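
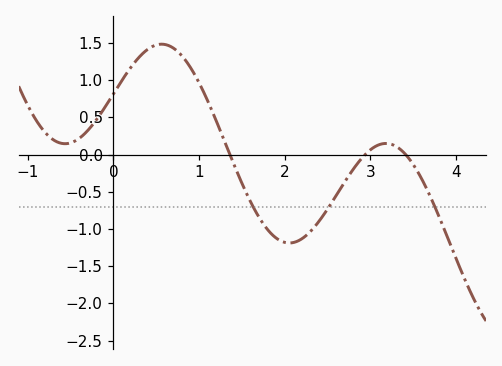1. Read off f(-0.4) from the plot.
0.217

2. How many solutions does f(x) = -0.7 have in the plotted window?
3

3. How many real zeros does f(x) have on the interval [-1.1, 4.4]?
3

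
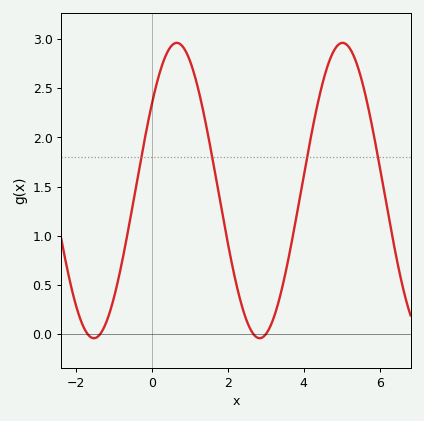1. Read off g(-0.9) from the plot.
0.522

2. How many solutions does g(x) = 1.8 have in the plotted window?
4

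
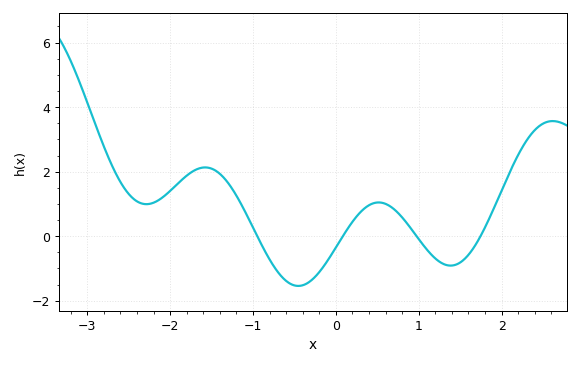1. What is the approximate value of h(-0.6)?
-1.39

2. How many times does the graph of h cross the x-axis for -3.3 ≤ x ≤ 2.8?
4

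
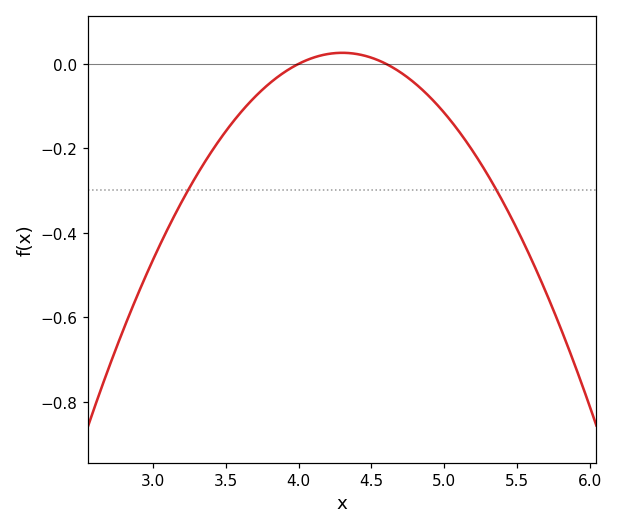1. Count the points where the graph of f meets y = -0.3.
2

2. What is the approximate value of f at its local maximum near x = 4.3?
0.026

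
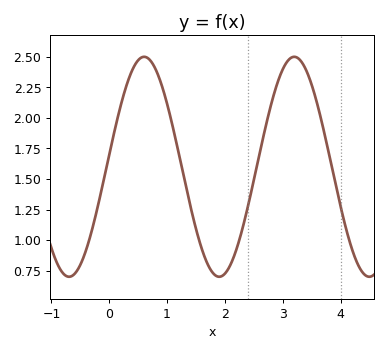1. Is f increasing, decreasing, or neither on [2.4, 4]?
neither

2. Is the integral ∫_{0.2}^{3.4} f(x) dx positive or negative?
positive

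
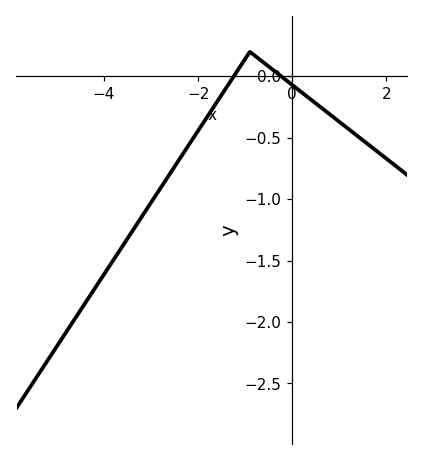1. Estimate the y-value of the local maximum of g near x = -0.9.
0.2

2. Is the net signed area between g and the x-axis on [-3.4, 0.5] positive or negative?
negative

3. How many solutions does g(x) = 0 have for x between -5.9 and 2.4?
2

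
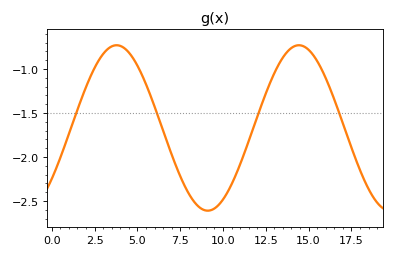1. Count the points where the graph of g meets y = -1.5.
4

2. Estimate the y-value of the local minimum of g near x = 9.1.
-2.6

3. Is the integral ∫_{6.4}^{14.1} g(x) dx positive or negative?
negative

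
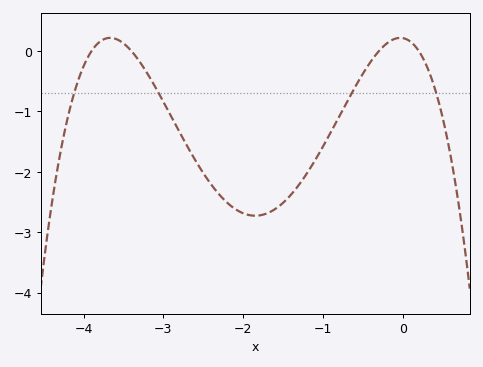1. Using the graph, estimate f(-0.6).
-0.599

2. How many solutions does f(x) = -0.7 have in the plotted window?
4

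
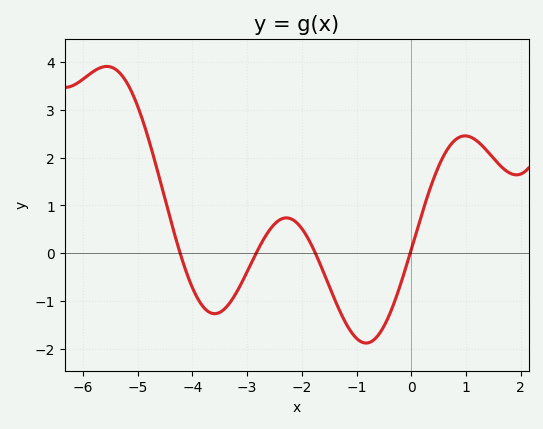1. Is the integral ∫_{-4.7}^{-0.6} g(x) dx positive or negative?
negative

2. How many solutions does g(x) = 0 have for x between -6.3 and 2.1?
4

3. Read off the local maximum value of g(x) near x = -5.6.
3.9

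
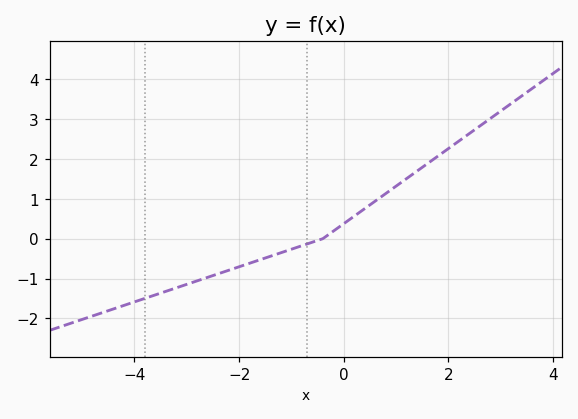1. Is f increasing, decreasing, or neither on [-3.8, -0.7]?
increasing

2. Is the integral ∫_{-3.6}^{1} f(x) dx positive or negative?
negative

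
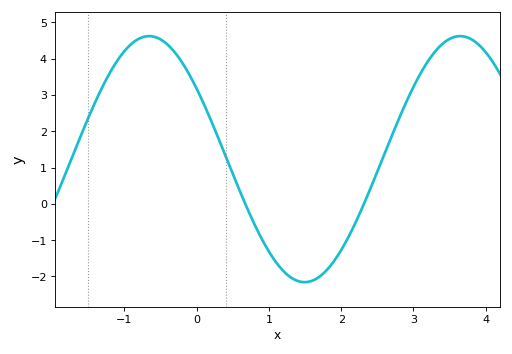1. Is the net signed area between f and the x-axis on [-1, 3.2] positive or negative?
positive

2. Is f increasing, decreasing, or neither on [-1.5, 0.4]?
neither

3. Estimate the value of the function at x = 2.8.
2.3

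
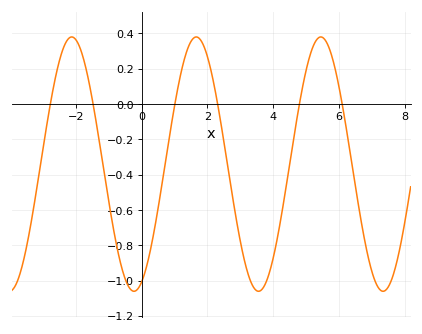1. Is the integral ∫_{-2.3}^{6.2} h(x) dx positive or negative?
negative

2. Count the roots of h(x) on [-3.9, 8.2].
6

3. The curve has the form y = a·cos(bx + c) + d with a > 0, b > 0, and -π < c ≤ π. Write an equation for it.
y = 0.72cos(1.66x - 2.76) - 0.34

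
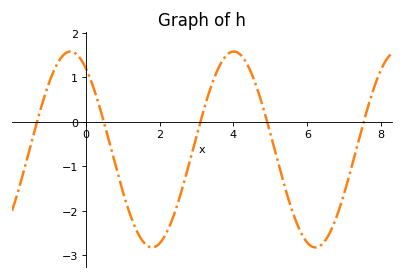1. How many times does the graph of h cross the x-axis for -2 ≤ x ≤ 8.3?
5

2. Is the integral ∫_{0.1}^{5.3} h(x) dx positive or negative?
negative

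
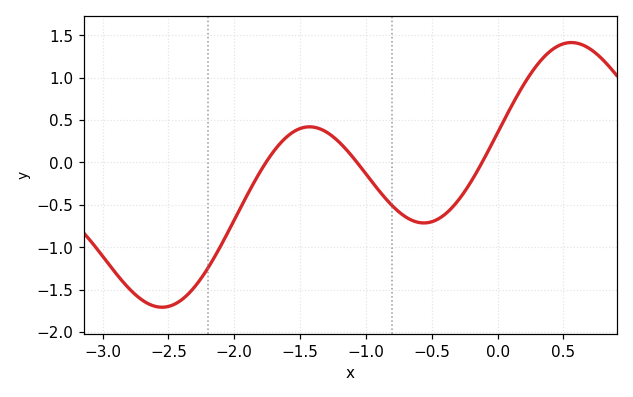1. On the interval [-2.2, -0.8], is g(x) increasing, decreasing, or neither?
neither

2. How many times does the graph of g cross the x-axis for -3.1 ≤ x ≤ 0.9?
3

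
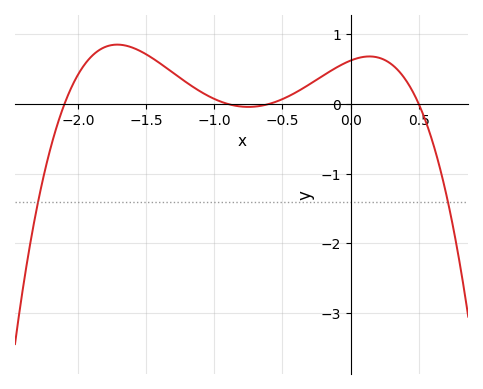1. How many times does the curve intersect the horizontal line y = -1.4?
2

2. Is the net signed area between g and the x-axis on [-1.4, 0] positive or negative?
positive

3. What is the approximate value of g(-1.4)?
0.6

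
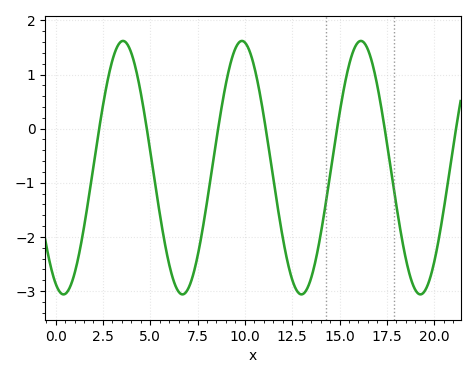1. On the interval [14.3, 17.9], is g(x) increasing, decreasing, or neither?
neither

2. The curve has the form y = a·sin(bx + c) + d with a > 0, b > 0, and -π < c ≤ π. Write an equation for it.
y = 2.34sin(1x - 2) - 0.72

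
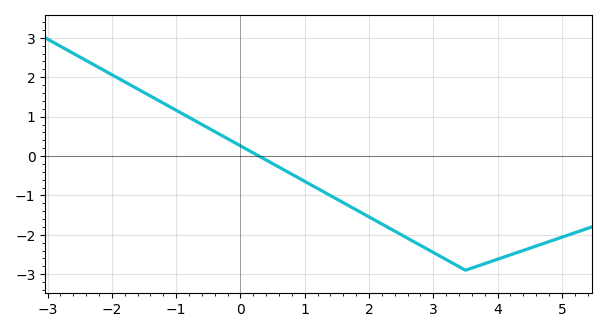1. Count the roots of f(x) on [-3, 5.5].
1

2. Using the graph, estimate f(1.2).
-0.824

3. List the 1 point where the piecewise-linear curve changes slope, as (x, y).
(3.5, -2.9)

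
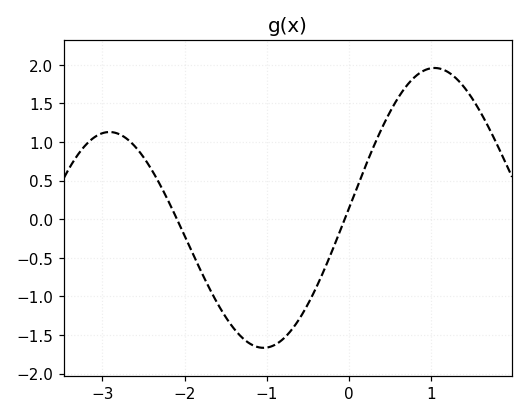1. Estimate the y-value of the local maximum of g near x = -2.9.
1.13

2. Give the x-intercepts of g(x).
-2.09, -0.053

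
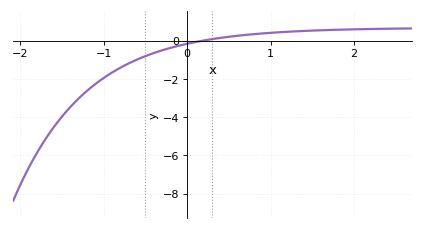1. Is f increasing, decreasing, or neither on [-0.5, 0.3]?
increasing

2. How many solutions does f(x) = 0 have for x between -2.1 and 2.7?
1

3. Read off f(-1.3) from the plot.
-3.03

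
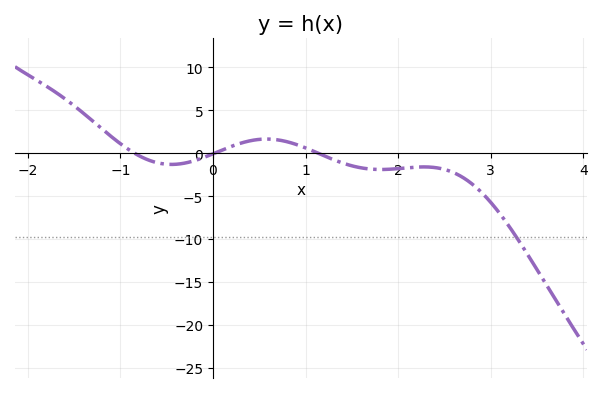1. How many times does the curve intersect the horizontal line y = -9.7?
1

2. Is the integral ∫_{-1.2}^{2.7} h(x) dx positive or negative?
negative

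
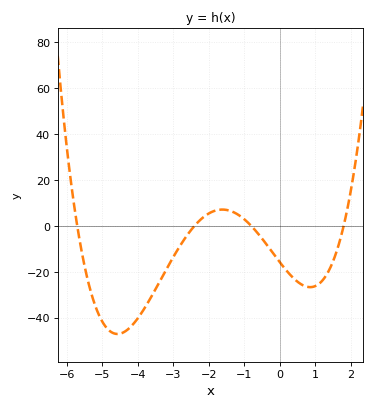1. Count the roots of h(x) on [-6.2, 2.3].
4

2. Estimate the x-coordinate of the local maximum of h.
-1.61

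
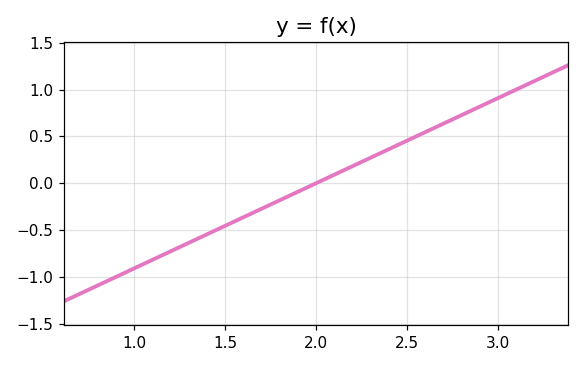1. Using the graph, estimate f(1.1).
-0.8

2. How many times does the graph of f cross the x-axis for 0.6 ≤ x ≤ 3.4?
1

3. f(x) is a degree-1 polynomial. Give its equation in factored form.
y = 0.91(x - 2)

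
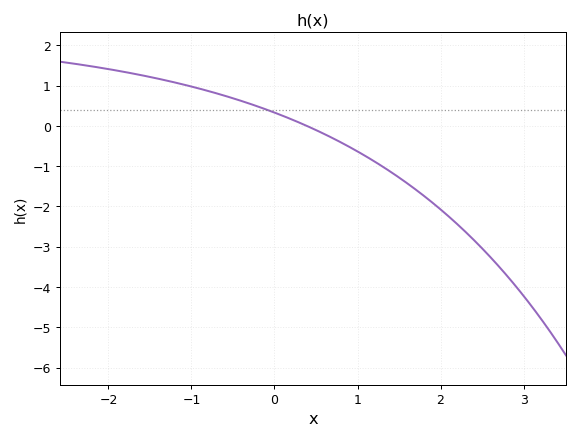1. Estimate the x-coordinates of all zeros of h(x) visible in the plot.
0.389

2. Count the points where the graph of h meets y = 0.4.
1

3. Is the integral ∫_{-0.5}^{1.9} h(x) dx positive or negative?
negative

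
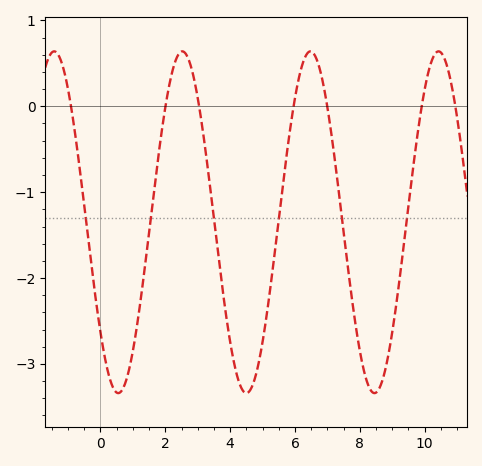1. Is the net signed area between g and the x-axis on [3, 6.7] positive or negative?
negative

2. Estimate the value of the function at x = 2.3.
0.5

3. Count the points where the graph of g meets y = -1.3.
6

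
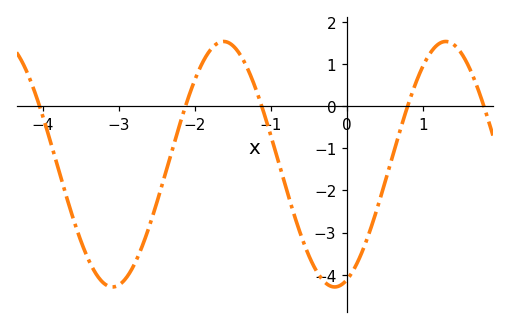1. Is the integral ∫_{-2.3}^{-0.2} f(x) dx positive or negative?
negative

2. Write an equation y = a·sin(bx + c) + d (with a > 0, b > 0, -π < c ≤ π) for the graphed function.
y = 2.91sin(2.1x - 1.2) - 1.38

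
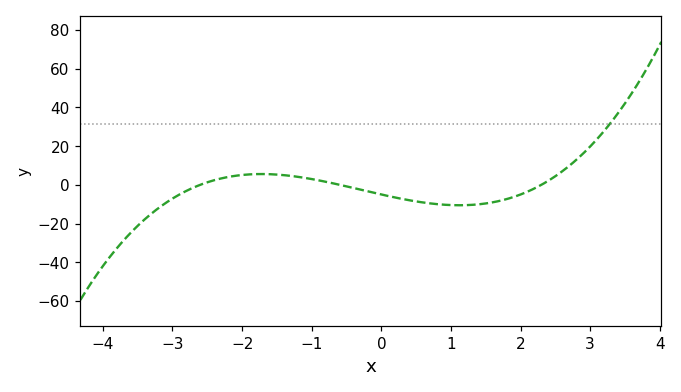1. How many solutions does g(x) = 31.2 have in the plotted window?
1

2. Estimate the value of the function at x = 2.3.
0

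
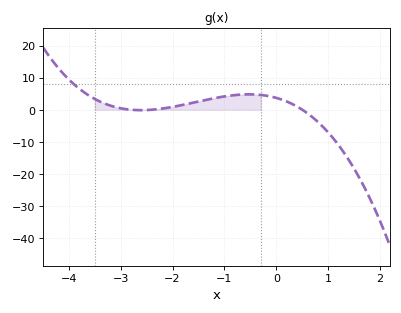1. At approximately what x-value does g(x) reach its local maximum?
-0.5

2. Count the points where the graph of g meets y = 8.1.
1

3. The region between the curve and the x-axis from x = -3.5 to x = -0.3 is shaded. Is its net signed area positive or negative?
positive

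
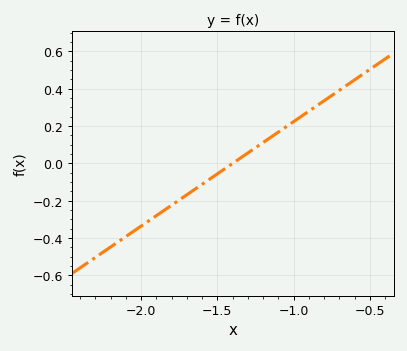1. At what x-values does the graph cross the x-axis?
-1.4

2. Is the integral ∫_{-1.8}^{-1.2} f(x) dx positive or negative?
negative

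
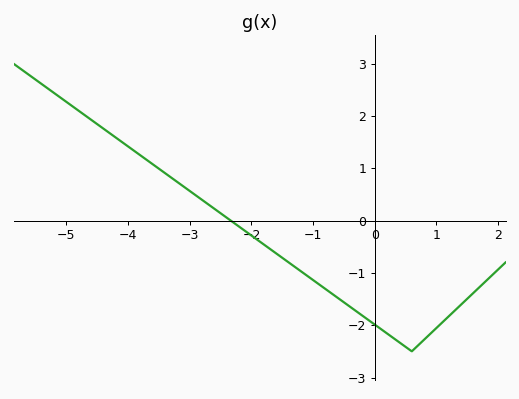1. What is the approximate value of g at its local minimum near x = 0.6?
-2.5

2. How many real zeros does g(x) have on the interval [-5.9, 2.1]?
1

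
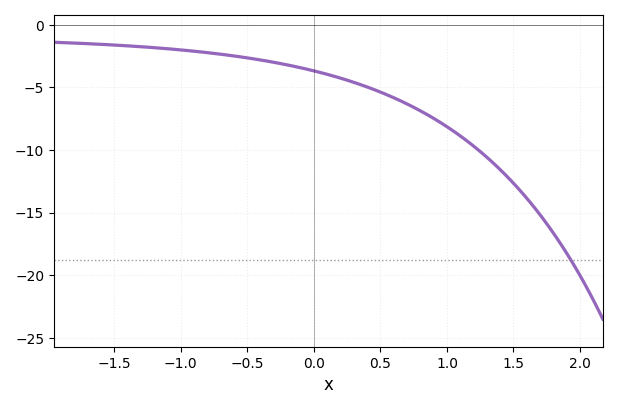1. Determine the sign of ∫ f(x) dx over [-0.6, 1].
negative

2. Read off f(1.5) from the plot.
-12.7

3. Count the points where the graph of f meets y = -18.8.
1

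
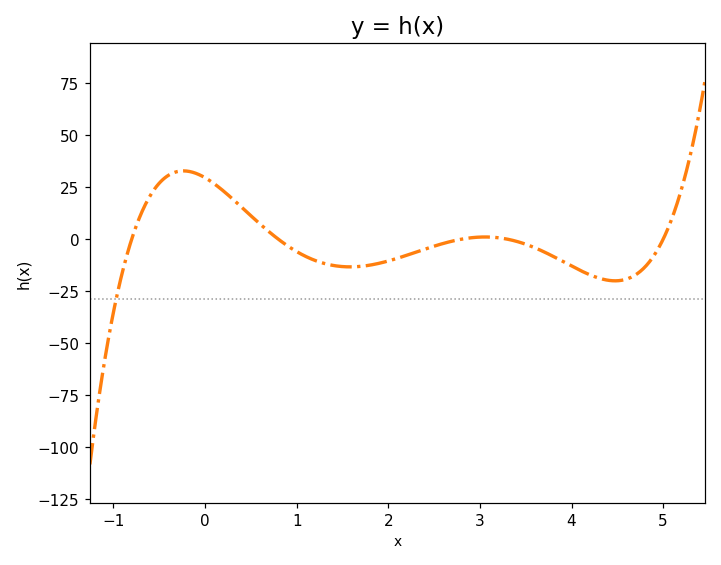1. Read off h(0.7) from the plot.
3.52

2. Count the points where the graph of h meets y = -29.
1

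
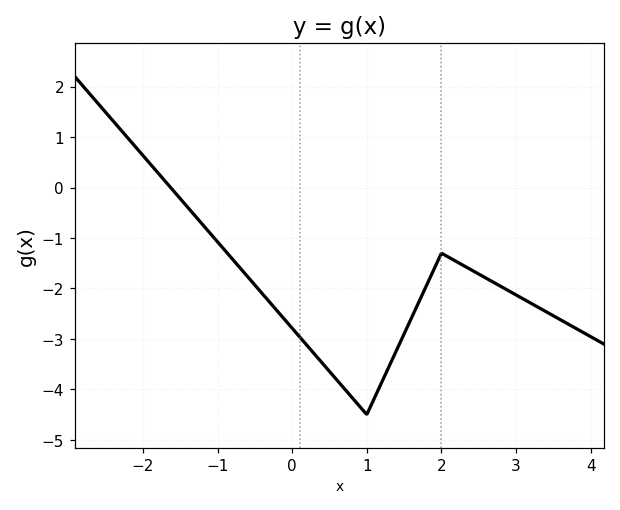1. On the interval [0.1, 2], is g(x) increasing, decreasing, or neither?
neither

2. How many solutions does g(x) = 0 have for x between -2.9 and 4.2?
1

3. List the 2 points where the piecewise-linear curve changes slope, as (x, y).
(1, -4.5); (2, -1.3)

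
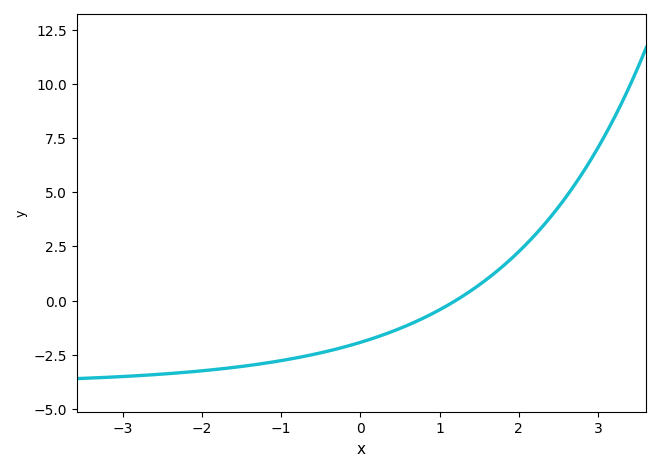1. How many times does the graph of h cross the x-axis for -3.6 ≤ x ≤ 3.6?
1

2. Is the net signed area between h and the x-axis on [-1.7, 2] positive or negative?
negative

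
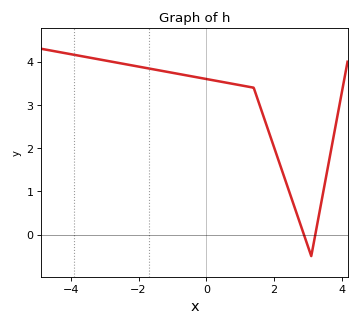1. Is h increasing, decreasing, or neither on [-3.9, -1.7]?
decreasing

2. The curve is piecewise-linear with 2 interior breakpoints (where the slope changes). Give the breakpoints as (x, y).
(1.4, 3.4); (3.1, -0.5)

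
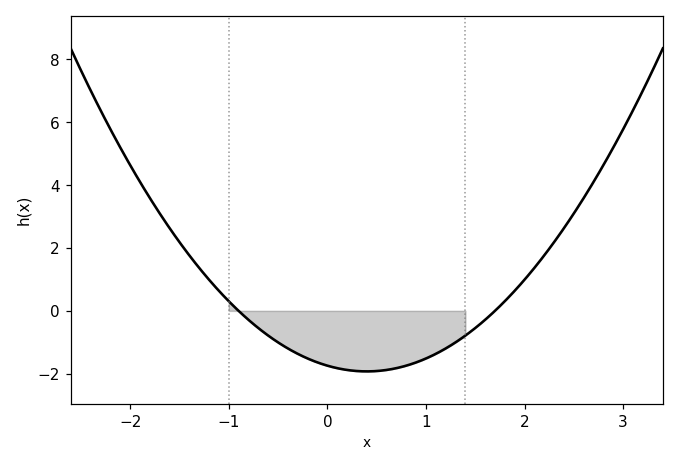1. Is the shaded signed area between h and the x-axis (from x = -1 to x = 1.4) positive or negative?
negative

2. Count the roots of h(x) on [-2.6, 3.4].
2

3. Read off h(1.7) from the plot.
0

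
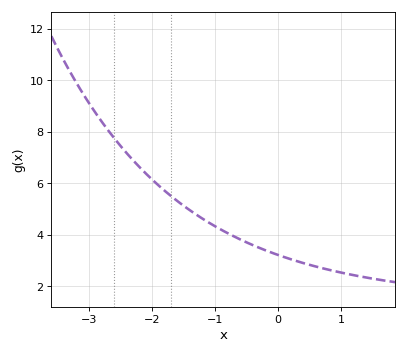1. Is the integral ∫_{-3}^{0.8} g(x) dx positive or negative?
positive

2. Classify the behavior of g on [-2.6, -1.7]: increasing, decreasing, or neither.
decreasing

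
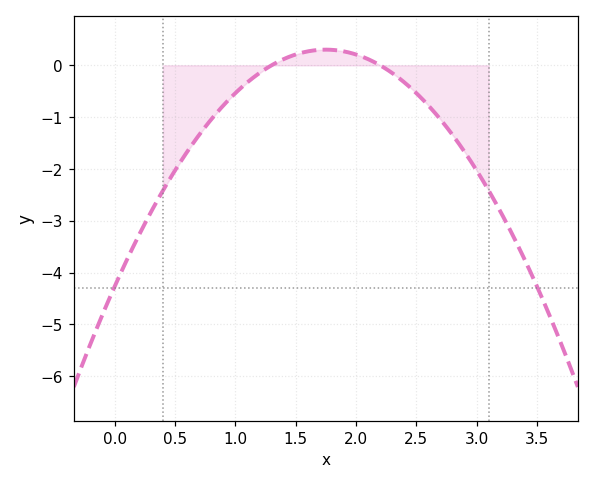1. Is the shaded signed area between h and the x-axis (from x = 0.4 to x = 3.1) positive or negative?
negative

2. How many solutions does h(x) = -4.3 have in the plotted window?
2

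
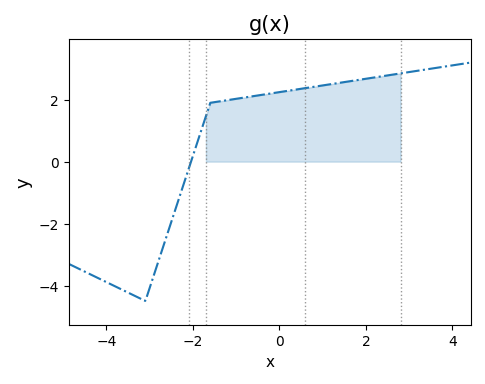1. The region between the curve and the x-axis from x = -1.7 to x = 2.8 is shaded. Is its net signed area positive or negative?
positive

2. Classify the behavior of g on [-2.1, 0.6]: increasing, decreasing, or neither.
increasing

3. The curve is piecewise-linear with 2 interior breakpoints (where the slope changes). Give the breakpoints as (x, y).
(-3.1, -4.5); (-1.6, 1.9)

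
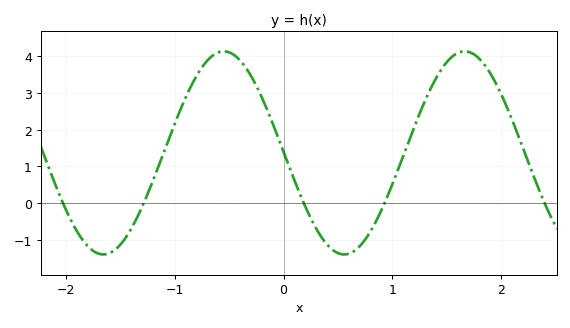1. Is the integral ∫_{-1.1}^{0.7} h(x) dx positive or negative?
positive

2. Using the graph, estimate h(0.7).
-1.17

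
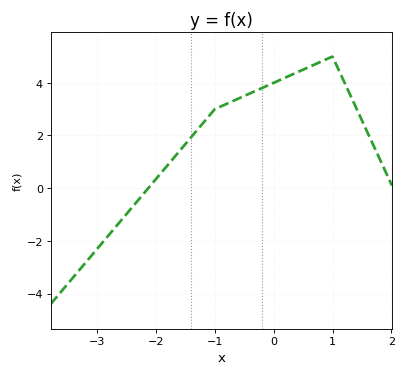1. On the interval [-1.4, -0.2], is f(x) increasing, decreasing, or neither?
increasing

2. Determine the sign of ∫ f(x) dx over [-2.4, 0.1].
positive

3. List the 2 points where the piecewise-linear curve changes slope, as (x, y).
(-1, 3); (1, 5)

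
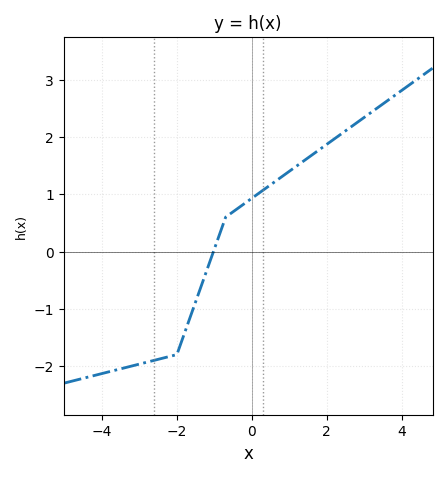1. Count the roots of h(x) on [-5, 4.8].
1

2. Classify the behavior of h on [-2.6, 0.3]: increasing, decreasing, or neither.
increasing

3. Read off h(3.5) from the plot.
2.58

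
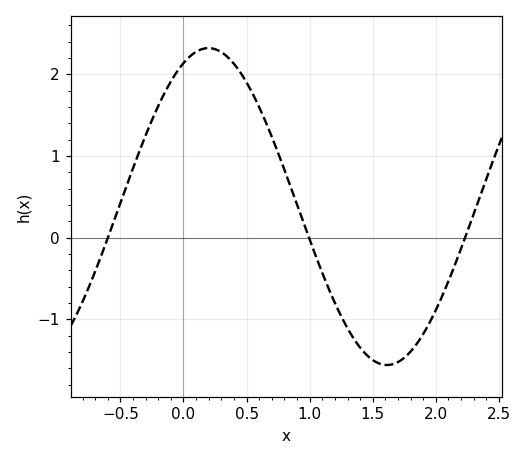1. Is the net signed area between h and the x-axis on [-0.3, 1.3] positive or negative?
positive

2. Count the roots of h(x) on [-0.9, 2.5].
3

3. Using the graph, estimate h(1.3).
-1.11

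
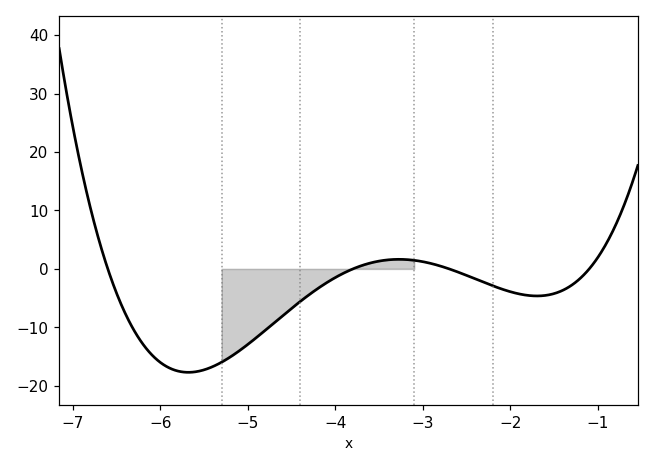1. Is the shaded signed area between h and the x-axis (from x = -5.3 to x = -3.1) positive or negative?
negative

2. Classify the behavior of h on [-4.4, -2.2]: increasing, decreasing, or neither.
neither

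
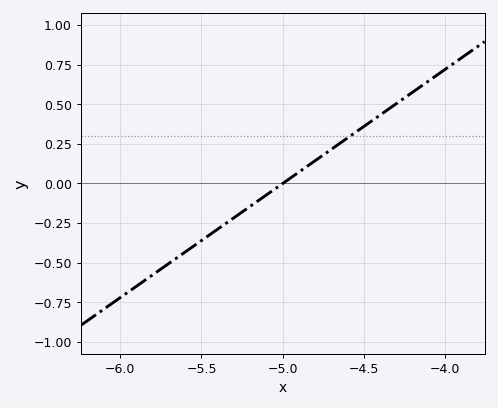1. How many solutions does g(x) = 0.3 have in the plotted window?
1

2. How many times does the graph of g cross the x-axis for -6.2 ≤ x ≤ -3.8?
1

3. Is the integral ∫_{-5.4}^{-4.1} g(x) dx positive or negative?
positive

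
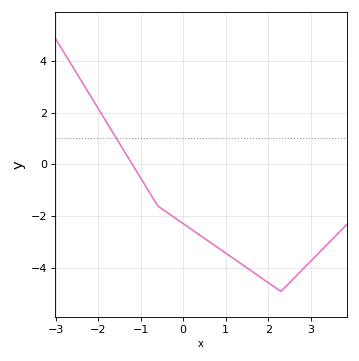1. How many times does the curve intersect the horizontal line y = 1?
1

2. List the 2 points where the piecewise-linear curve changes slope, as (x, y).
(-0.6, -1.6); (2.3, -4.9)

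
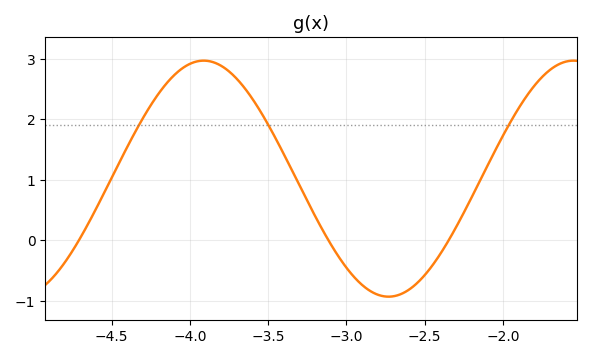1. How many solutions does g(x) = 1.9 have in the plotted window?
3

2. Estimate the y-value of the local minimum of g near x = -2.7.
-0.93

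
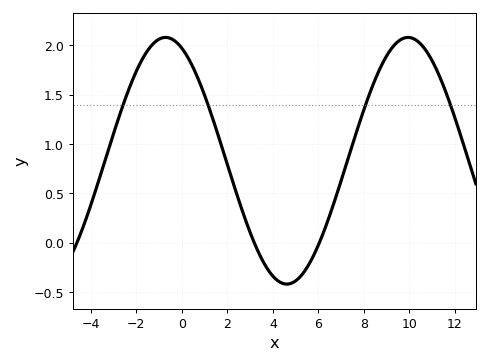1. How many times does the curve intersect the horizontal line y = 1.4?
4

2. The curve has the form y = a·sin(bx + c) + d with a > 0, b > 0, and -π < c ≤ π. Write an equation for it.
y = 1.25sin(0.59x + 1.99) + 0.83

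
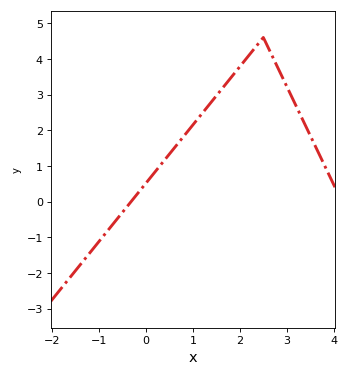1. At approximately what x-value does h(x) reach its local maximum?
2.5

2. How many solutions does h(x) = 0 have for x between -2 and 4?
1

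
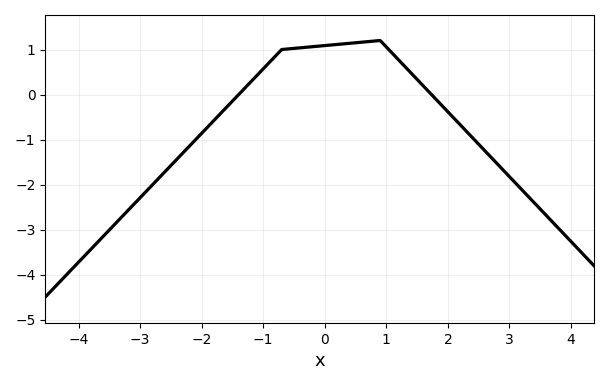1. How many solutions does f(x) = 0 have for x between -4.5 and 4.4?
2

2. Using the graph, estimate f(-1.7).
-0.432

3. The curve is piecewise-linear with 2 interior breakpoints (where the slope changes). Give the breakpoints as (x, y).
(-0.7, 1); (0.9, 1.2)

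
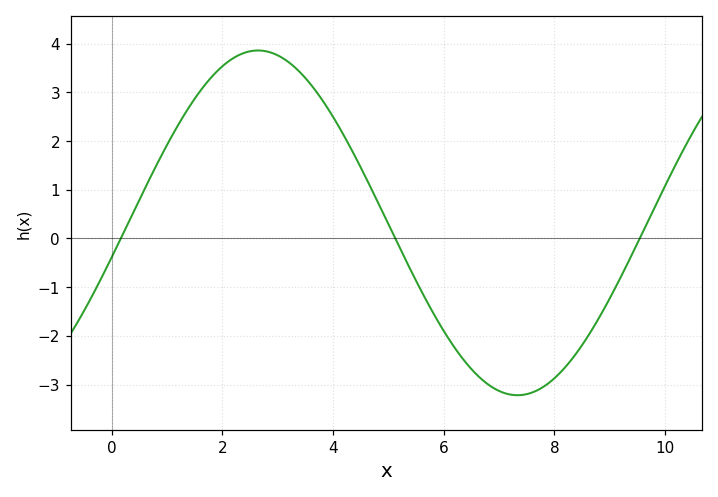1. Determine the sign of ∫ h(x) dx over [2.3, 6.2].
positive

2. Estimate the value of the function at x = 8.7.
-1.84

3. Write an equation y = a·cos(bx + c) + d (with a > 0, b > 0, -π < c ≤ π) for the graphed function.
y = 3.54cos(0.67x - 1.77) + 0.32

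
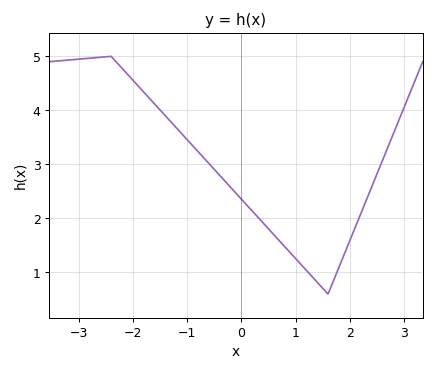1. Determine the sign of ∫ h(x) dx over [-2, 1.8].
positive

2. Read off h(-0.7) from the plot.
3.1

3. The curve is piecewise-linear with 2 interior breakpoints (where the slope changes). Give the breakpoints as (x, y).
(-2.4, 5); (1.6, 0.6)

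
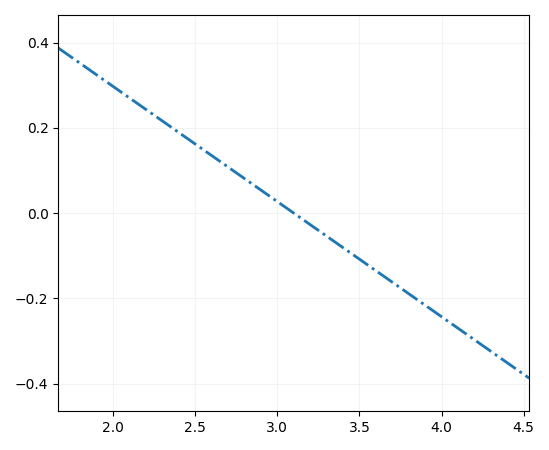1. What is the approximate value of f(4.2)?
-0.297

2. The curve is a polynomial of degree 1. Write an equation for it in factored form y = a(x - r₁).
y = -0.27(x - 3.1)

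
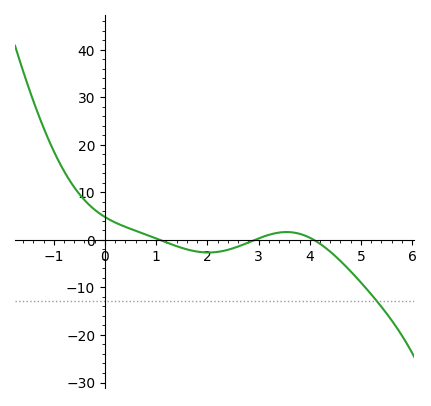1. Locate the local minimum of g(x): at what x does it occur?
2.02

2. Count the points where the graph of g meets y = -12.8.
1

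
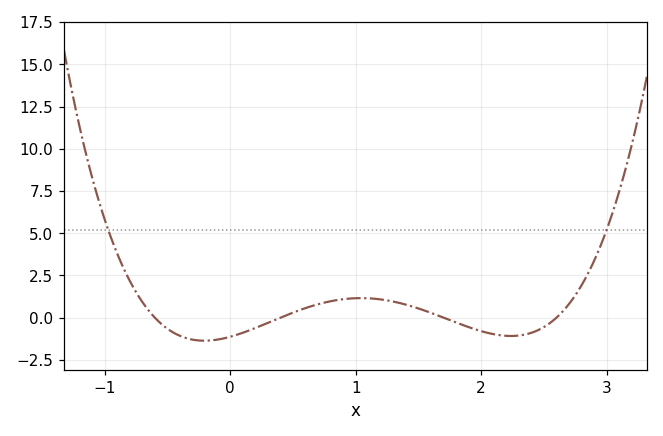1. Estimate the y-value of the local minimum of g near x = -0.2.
-1.4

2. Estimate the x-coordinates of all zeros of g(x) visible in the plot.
-0.6, 0.4, 1.7, 2.6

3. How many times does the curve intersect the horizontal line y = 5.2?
2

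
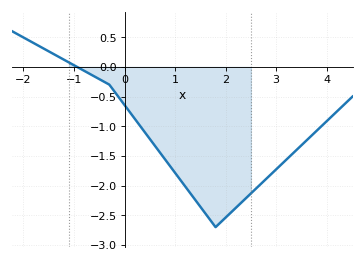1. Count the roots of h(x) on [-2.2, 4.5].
1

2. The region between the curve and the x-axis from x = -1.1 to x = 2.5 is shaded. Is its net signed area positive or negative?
negative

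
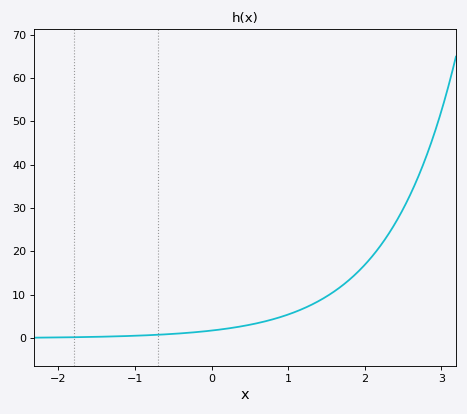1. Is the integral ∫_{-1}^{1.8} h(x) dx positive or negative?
positive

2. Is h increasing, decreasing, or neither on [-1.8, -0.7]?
increasing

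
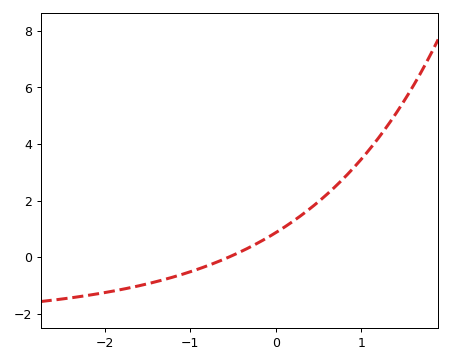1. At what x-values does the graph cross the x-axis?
-0.5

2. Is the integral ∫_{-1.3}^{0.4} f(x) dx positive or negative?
positive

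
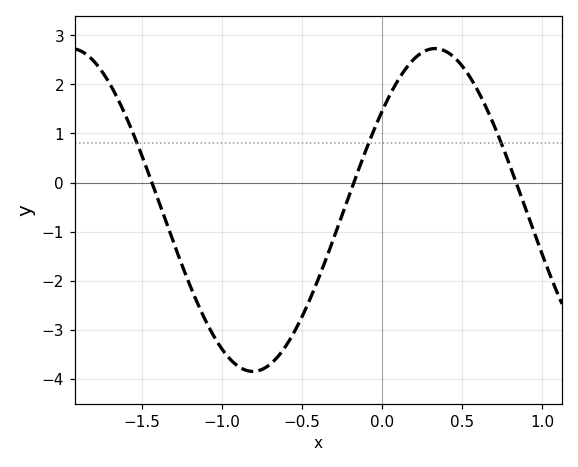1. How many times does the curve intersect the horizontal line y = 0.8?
3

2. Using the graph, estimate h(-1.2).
-2.1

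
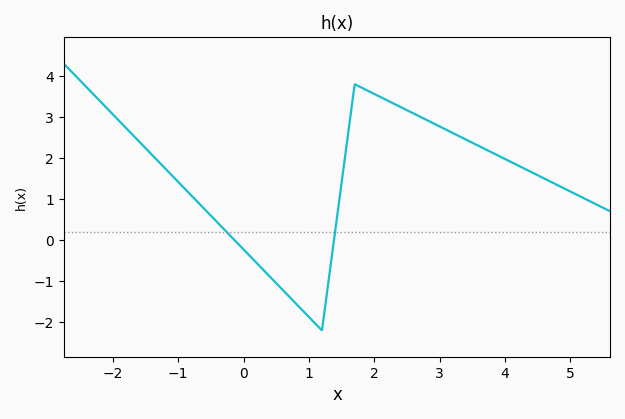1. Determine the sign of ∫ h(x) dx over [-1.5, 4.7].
positive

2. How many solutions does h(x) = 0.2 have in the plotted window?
2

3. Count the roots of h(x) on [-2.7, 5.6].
2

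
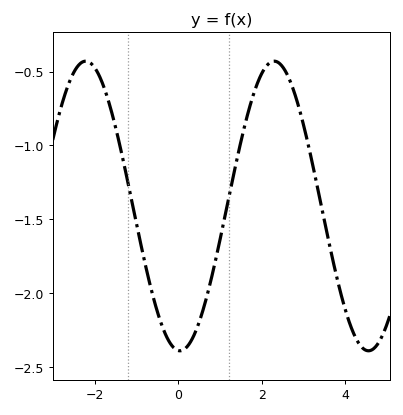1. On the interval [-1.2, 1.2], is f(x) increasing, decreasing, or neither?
neither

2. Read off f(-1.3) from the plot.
-1.15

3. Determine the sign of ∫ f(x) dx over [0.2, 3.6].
negative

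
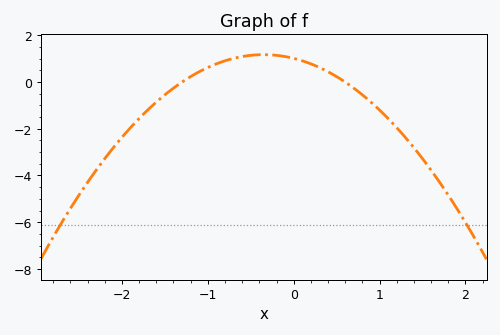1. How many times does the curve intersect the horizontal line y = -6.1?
2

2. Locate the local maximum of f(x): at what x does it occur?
-0.4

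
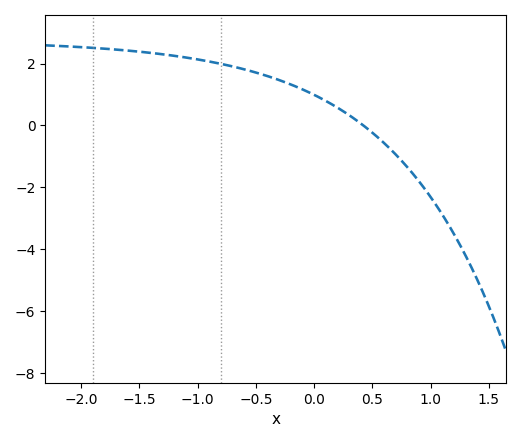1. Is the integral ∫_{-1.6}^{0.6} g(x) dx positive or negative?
positive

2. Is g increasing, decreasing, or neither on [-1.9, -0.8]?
decreasing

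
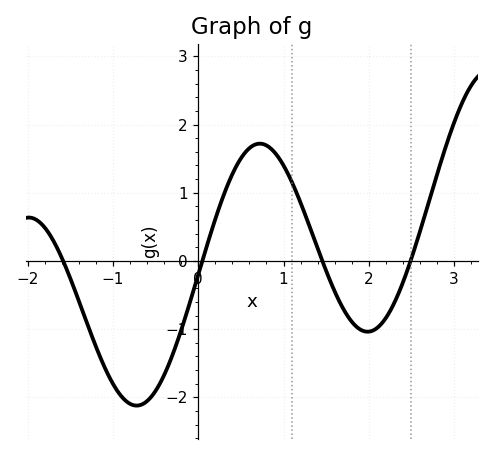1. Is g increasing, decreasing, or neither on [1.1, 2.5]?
neither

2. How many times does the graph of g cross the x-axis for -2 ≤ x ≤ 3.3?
4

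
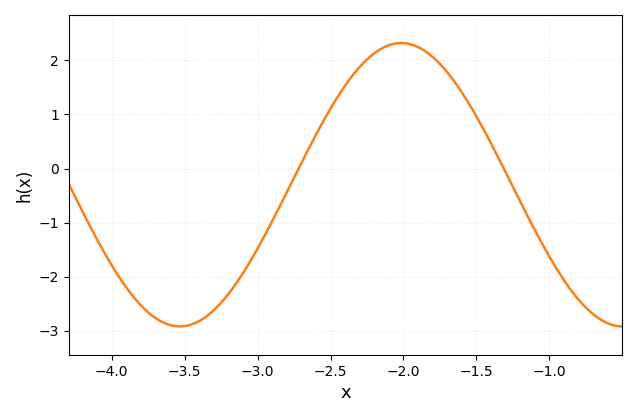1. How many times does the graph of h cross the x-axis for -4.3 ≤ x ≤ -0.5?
2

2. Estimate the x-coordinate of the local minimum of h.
-3.53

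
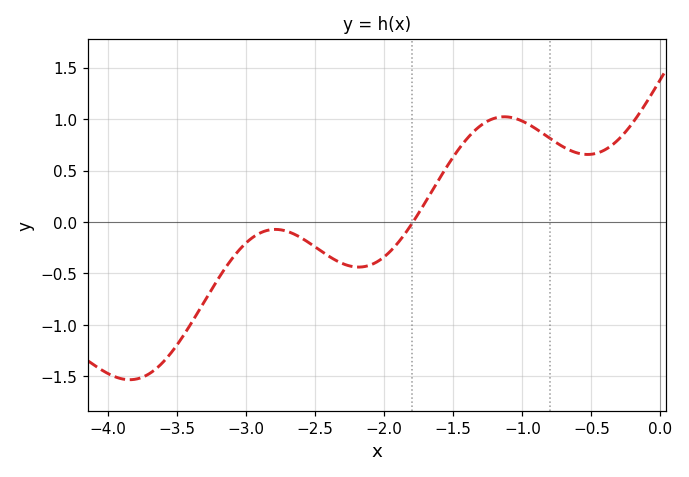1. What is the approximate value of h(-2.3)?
-0.4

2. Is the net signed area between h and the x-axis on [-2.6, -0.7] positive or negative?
positive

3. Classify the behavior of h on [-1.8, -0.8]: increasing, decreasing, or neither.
neither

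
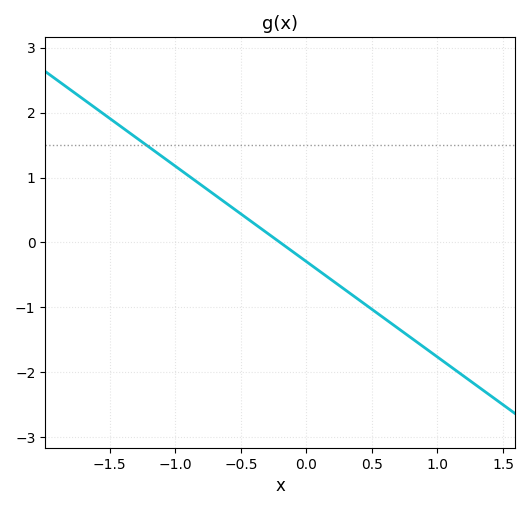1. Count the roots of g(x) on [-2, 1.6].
1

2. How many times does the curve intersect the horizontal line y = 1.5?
1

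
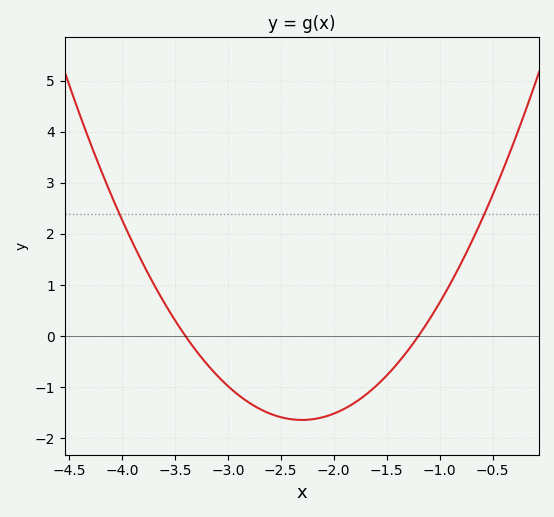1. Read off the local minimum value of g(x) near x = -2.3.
-1.65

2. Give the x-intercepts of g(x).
-3.4, -1.2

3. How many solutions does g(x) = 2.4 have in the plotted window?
2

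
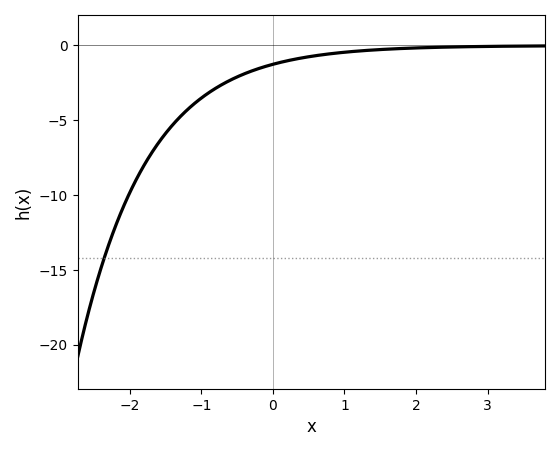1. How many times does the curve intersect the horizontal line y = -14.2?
1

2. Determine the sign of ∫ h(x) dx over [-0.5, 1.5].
negative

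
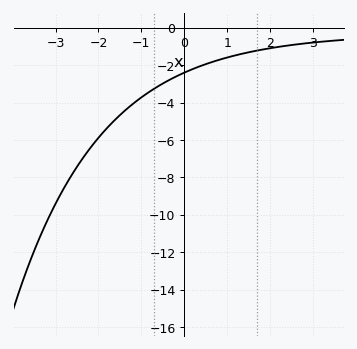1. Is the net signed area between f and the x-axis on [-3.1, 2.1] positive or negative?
negative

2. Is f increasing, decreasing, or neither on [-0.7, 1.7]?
increasing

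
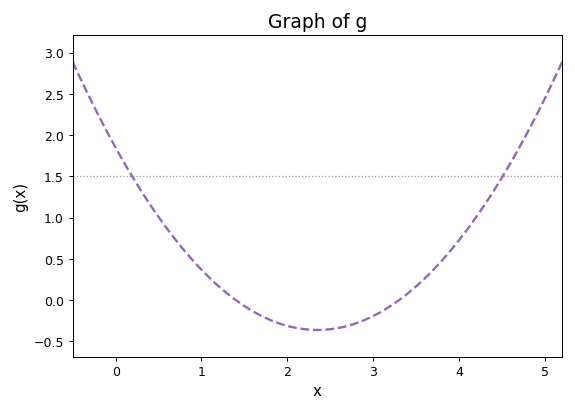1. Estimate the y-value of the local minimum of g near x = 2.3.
-0.361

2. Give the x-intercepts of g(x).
1.4, 3.3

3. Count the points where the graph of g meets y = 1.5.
2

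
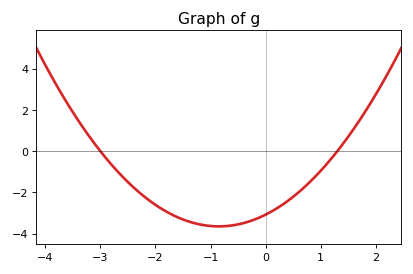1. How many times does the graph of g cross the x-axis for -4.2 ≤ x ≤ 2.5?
2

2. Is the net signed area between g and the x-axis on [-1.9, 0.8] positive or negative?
negative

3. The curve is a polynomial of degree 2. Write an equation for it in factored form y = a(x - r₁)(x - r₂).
y = 0.79(x + 3)(x - 1.3)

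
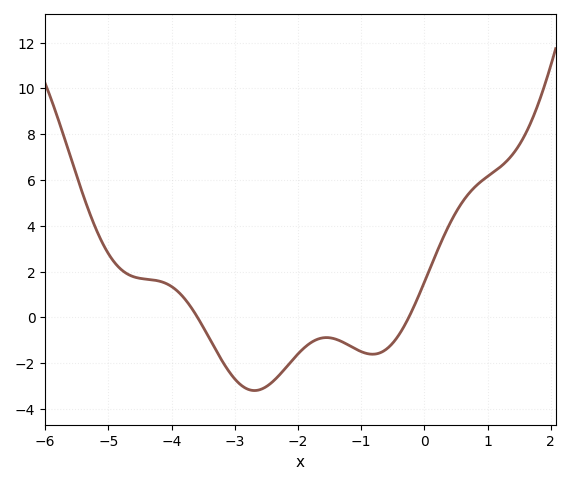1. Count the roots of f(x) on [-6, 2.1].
2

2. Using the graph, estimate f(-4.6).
1.8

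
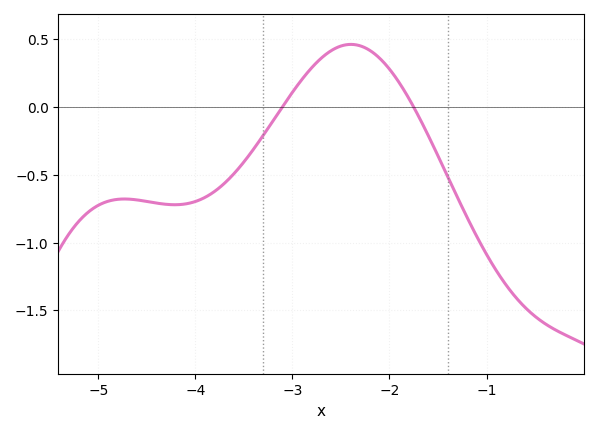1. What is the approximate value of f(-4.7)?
-0.679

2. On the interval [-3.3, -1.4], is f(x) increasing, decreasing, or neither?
neither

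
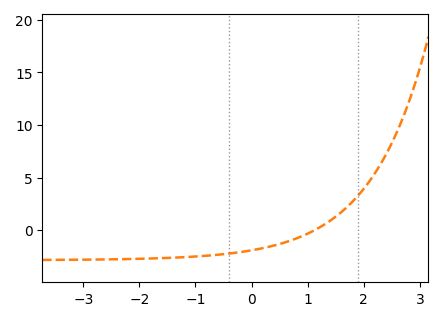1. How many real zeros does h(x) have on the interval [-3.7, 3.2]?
1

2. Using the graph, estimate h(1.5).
1.5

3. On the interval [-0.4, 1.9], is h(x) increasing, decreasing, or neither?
increasing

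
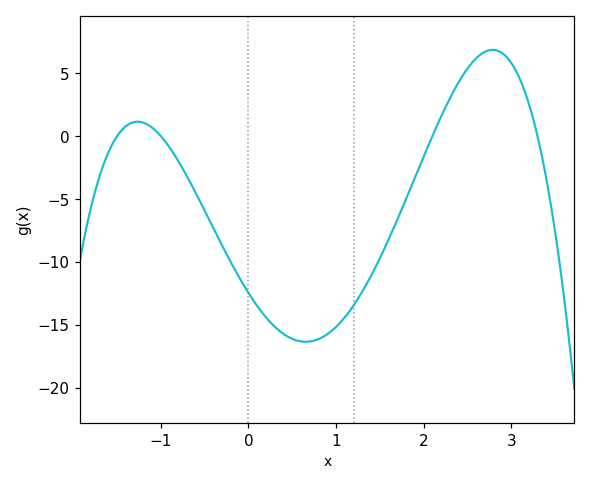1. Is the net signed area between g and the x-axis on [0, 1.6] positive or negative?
negative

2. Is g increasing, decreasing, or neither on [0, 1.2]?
neither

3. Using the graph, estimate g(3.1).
4.53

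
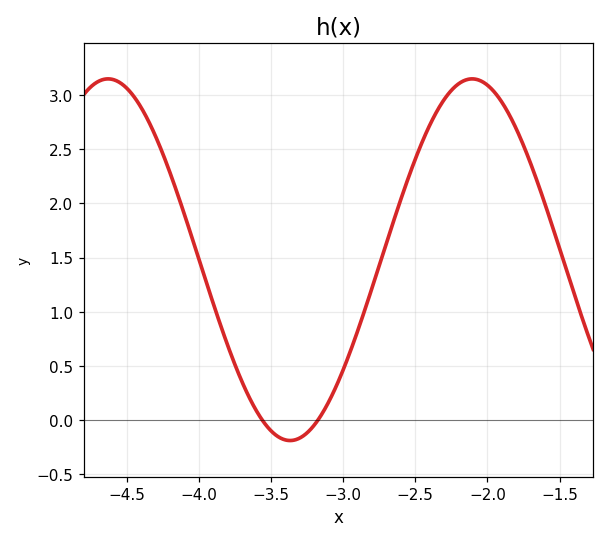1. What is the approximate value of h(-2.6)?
2.04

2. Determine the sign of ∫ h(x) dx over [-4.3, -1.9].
positive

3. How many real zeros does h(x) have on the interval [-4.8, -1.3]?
2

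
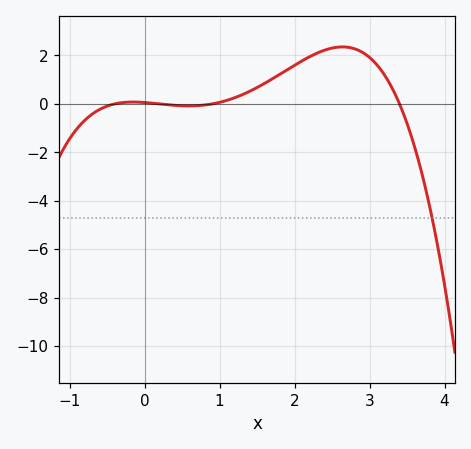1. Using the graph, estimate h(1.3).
0.4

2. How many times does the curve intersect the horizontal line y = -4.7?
1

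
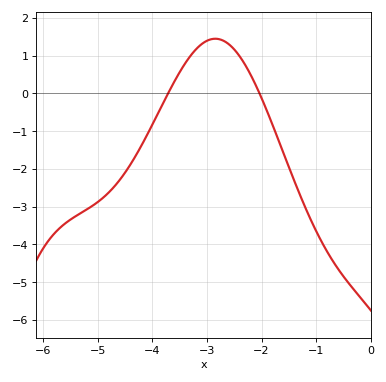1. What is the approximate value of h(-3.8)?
-0.3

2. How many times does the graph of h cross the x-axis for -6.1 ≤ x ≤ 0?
2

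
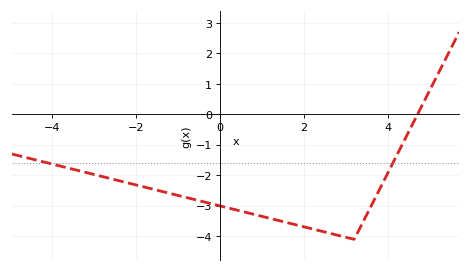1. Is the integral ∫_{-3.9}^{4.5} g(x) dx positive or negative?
negative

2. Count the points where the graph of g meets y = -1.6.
2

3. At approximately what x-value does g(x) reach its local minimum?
3.2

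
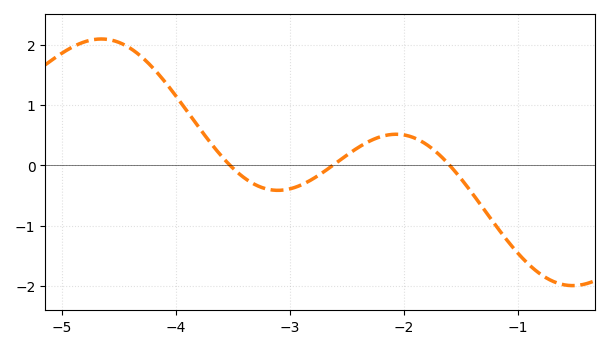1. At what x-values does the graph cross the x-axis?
-3.5, -2.6, -1.6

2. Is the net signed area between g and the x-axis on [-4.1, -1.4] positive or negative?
positive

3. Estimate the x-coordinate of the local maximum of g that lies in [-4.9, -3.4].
-4.7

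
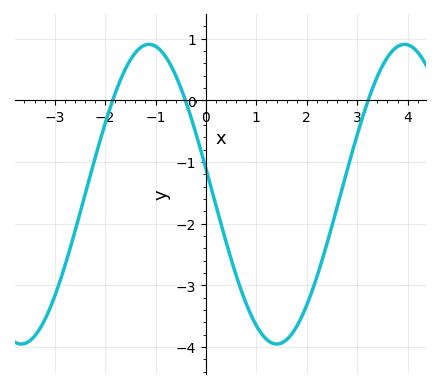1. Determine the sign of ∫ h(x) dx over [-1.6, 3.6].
negative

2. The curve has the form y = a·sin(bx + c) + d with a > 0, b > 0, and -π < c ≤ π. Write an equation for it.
y = 2.43sin(1.2x + 3) - 1.52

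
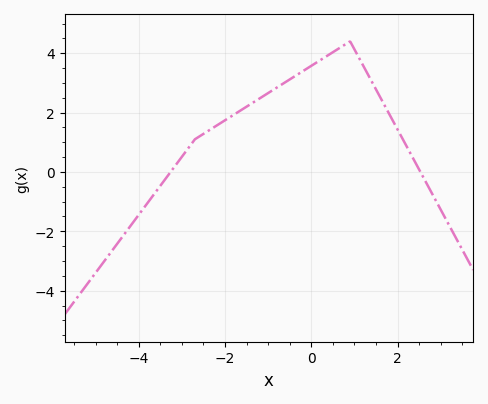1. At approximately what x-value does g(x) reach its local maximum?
0.8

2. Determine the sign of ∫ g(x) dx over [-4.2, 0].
positive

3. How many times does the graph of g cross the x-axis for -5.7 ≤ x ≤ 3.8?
2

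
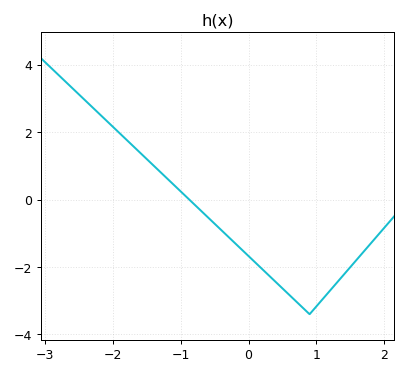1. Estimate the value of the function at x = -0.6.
-0.6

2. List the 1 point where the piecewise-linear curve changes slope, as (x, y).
(0.9, -3.4)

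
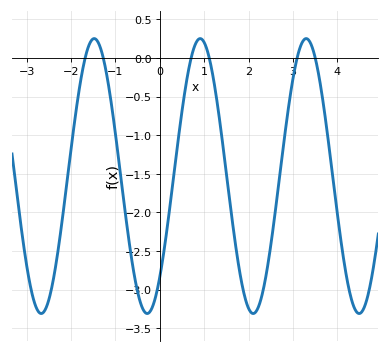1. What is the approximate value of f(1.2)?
-0.244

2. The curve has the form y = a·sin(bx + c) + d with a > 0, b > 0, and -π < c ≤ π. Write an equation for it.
y = 1.78sin(2.63x - 0.822) - 1.53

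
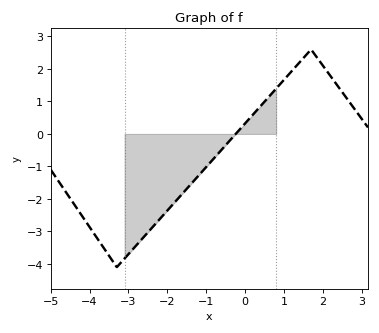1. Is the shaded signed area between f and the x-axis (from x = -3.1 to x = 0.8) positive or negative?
negative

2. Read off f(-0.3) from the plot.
-0.08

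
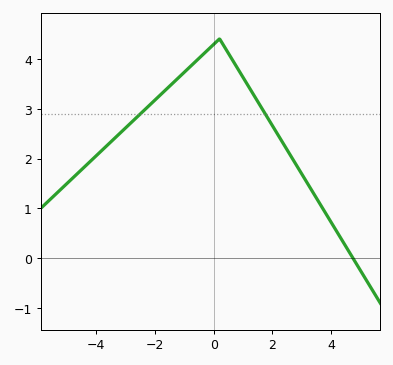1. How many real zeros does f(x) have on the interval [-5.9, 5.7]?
1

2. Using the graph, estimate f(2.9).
1.8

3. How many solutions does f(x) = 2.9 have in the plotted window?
2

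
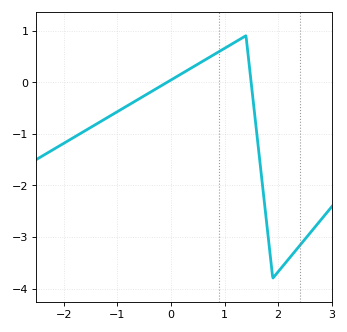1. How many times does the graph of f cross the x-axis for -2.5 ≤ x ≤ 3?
2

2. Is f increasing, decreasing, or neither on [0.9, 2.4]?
neither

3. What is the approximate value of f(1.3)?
0.8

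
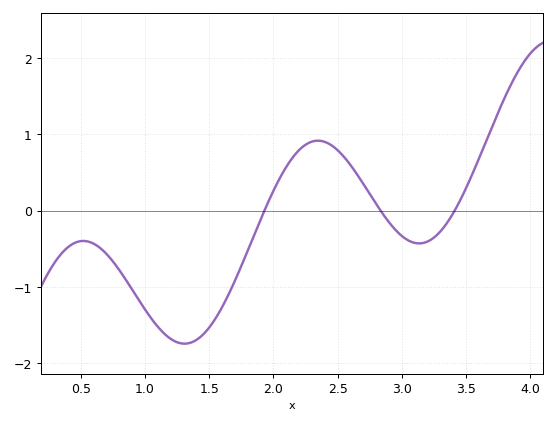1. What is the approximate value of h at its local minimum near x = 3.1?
-0.4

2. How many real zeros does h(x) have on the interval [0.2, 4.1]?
3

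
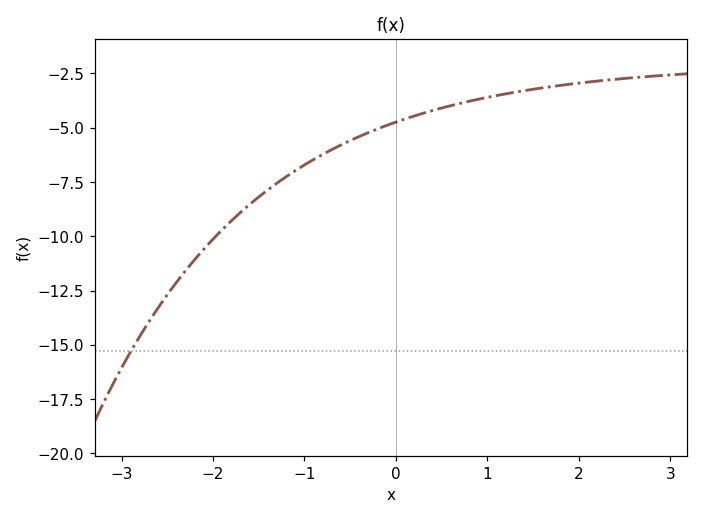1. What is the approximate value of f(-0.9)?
-6.46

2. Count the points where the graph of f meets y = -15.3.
1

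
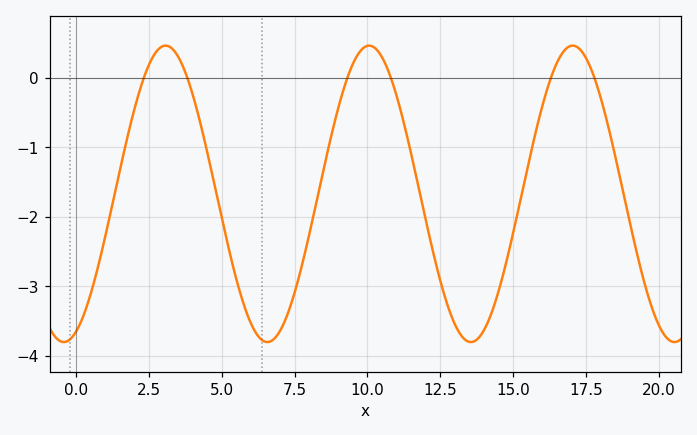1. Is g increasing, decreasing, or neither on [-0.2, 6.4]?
neither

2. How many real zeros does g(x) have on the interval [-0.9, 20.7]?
6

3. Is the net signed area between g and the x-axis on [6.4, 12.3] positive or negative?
negative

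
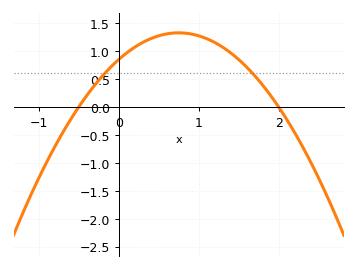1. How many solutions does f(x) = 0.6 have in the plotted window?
2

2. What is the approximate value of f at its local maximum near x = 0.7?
1.35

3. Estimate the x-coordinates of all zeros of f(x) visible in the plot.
-0.5, 2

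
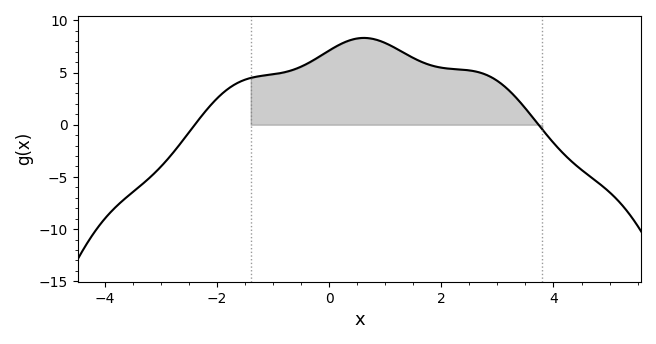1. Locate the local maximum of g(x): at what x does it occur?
0.6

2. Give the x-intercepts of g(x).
-2.4, 3.8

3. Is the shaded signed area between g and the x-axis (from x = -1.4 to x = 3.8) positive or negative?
positive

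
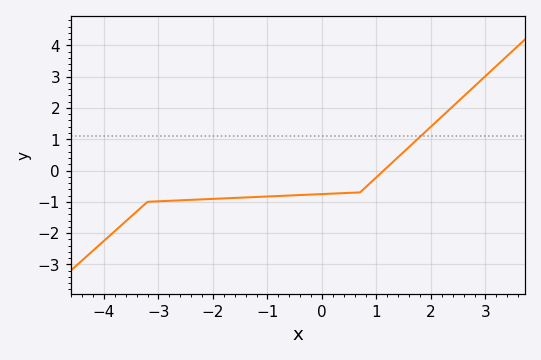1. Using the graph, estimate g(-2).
-0.9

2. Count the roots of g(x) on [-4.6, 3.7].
1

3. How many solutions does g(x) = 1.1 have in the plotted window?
1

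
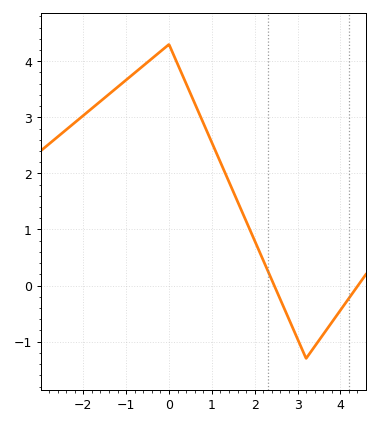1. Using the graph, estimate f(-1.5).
3.35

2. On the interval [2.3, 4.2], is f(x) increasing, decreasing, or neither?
neither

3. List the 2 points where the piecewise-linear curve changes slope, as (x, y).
(0, 4.3); (3.2, -1.3)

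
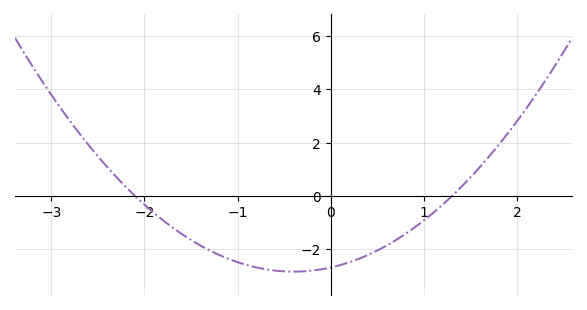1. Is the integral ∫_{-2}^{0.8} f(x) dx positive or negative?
negative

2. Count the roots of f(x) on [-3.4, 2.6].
2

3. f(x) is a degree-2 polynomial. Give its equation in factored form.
y = 0.98(x + 2.1)(x - 1.3)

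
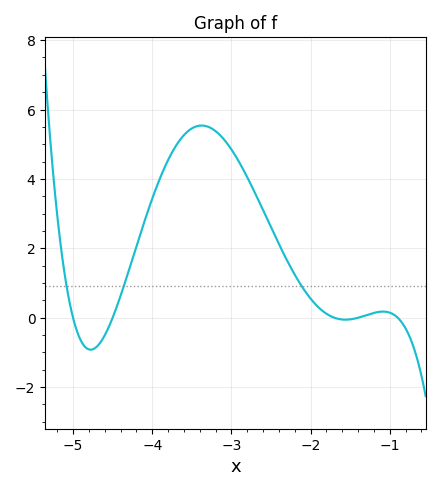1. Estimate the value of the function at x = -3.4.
5.54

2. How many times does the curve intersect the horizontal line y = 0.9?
3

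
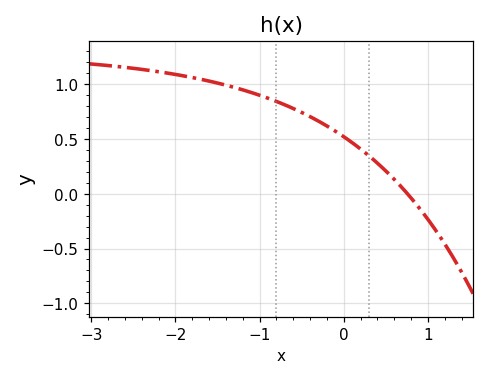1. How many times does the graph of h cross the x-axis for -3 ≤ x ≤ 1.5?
1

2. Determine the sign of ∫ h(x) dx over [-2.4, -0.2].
positive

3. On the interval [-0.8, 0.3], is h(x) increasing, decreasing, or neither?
decreasing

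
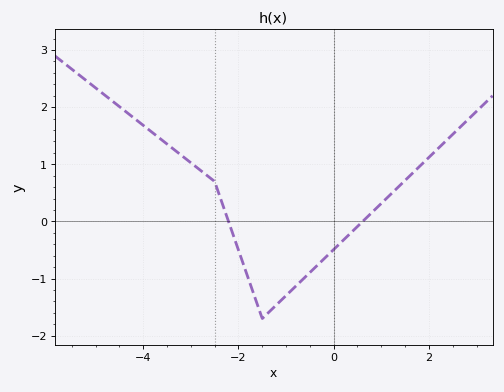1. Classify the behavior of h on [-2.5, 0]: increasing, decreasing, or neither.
neither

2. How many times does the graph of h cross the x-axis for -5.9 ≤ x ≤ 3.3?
2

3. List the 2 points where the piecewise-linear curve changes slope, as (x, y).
(-2.5, 0.7); (-1.5, -1.7)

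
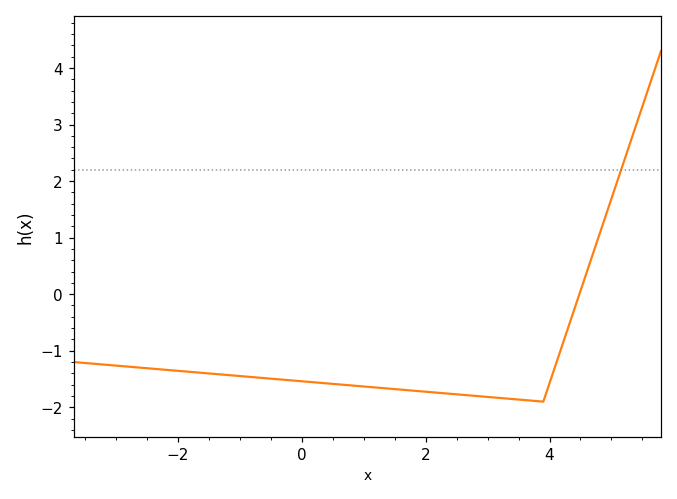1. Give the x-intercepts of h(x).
4.4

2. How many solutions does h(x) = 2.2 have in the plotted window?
1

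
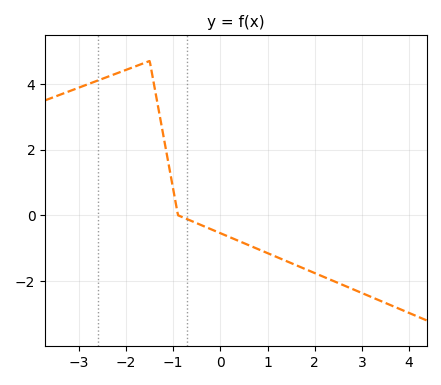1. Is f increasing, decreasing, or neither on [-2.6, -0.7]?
neither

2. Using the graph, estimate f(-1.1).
1.6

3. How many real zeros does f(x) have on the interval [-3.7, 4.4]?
1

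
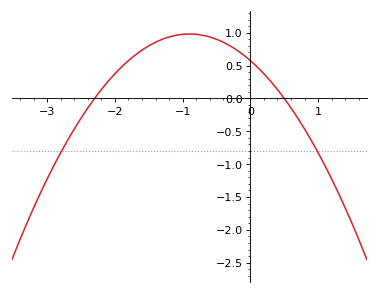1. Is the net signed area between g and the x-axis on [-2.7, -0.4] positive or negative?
positive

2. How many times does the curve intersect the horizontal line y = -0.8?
2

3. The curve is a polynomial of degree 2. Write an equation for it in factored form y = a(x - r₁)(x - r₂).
y = -0.5(x + 2.3)(x - 0.5)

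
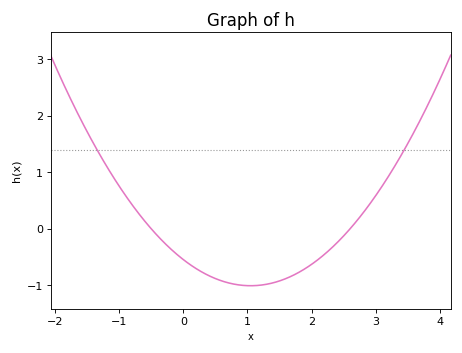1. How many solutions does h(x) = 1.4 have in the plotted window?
2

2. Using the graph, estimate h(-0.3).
-0.2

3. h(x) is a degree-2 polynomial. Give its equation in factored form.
y = 0.42(x + 0.5)(x - 2.6)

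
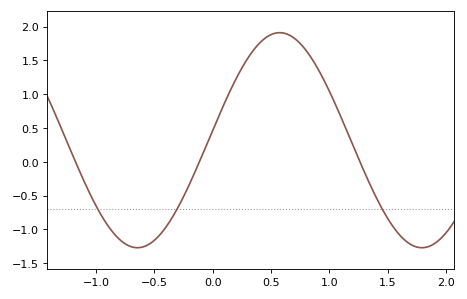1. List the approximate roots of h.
-1.17, -0.114, 1.26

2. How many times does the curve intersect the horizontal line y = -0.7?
3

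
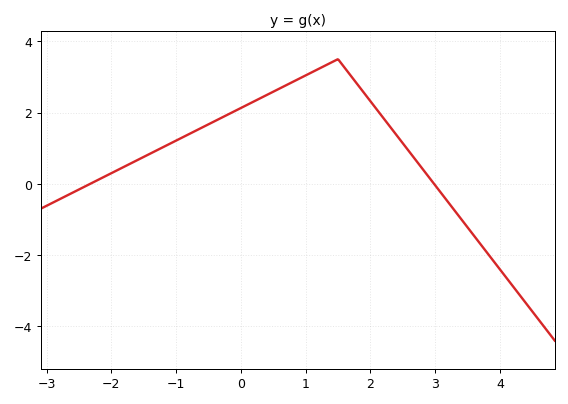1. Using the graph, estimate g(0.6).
2.6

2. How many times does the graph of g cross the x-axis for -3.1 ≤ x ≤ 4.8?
2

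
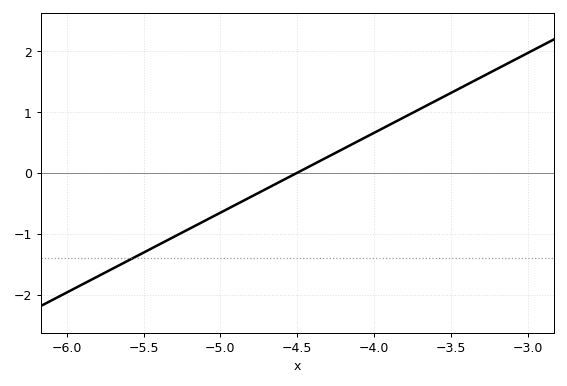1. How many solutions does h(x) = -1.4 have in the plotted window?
1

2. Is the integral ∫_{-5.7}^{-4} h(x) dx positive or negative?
negative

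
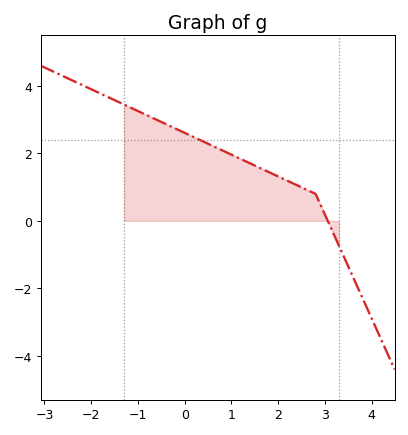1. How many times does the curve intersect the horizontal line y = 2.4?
1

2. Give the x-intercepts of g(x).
3.06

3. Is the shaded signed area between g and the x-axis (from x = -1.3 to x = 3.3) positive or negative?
positive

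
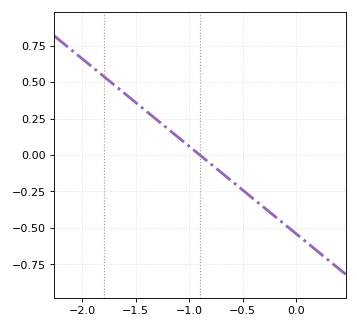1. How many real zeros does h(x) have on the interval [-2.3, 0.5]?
1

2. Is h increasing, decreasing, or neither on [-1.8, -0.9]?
decreasing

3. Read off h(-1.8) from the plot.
0.54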